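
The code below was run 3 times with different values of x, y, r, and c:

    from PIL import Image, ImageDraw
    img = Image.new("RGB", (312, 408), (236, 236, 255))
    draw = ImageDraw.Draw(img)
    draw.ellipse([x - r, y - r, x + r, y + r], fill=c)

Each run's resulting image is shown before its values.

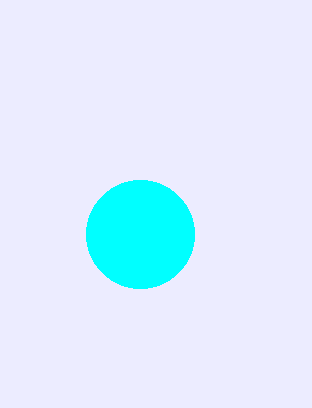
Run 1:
x = 140, y = 234, r = 54, c = 'cyan'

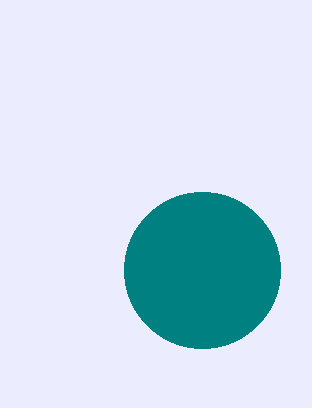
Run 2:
x = 202; y = 270; r = 78; c = 'teal'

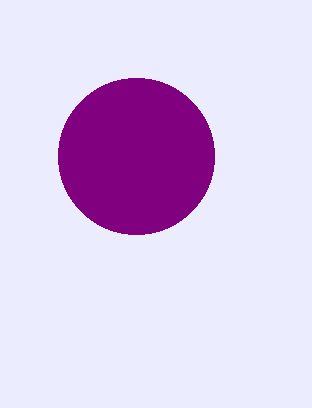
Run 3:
x = 136, y = 156, r = 78, c = 'purple'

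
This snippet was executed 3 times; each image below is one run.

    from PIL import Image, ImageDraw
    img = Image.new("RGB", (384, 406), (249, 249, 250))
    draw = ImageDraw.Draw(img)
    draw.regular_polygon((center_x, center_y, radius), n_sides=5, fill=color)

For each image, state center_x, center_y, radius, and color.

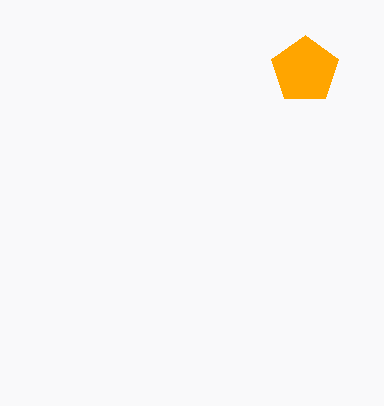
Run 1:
center_x = 305, center_y = 70, radius = 35, color = 'orange'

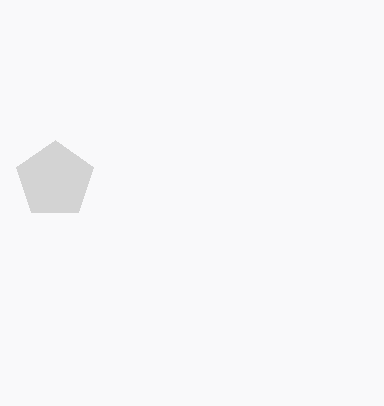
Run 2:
center_x = 55, center_y = 180, radius = 40, color = 'lightgray'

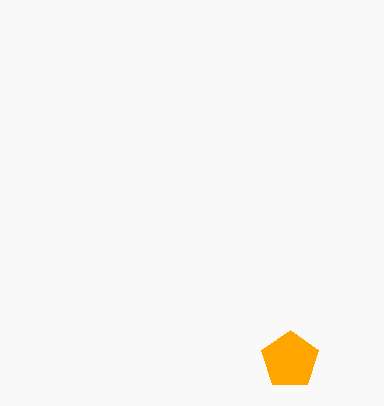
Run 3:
center_x = 290; center_y = 360; radius = 30; color = 'orange'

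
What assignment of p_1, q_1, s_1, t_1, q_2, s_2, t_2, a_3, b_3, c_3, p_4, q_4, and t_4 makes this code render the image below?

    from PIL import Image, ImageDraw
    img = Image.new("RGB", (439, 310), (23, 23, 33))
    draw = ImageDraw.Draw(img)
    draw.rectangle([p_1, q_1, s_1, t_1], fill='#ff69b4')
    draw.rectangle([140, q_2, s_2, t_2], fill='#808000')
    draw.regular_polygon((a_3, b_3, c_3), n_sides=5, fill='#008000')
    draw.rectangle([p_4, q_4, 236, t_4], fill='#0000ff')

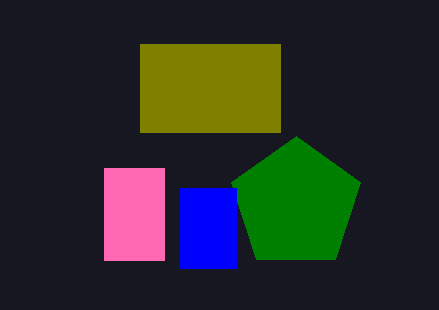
p_1 = 104
q_1 = 168
s_1 = 164
t_1 = 260
q_2 = 44
s_2 = 280
t_2 = 132
a_3 = 296
b_3 = 204
c_3 = 68
p_4 = 180
q_4 = 188
t_4 = 268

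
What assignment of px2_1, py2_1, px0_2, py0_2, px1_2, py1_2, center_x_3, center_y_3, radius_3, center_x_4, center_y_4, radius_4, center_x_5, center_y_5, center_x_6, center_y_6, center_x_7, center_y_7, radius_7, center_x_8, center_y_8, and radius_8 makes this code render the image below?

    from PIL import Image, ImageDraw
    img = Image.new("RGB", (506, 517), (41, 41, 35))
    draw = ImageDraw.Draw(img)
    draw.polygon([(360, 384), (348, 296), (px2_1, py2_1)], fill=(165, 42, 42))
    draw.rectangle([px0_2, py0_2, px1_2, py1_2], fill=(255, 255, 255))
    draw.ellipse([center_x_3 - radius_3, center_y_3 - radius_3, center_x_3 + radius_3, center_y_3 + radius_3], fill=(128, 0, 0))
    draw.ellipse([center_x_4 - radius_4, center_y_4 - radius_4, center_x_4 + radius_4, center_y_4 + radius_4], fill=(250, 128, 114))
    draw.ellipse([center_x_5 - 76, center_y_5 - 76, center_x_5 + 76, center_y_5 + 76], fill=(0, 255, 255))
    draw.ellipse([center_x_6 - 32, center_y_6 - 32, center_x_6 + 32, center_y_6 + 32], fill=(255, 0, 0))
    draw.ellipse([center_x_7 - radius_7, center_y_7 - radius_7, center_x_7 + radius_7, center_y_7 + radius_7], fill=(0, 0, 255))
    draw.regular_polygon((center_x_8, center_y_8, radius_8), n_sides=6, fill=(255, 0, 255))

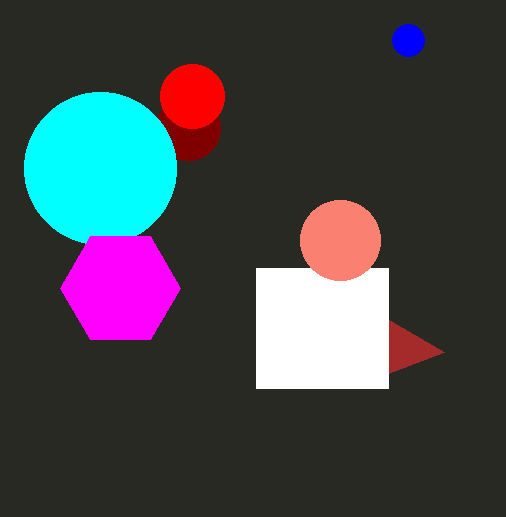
px2_1 = 444
py2_1 = 352
px0_2 = 256
py0_2 = 268
px1_2 = 388
py1_2 = 388
center_x_3 = 188
center_y_3 = 128
radius_3 = 32
center_x_4 = 340
center_y_4 = 240
radius_4 = 40
center_x_5 = 100
center_y_5 = 168
center_x_6 = 192
center_y_6 = 96
center_x_7 = 408
center_y_7 = 40
radius_7 = 16
center_x_8 = 120
center_y_8 = 288
radius_8 = 60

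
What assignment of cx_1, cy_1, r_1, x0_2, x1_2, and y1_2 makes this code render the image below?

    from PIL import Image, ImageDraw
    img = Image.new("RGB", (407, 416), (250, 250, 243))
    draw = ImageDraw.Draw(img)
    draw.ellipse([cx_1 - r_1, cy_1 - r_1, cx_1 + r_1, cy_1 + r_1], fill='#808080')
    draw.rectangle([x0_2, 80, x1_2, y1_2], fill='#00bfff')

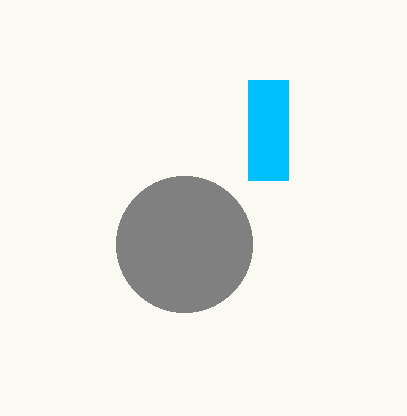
cx_1 = 184; cy_1 = 244; r_1 = 68; x0_2 = 248; x1_2 = 288; y1_2 = 180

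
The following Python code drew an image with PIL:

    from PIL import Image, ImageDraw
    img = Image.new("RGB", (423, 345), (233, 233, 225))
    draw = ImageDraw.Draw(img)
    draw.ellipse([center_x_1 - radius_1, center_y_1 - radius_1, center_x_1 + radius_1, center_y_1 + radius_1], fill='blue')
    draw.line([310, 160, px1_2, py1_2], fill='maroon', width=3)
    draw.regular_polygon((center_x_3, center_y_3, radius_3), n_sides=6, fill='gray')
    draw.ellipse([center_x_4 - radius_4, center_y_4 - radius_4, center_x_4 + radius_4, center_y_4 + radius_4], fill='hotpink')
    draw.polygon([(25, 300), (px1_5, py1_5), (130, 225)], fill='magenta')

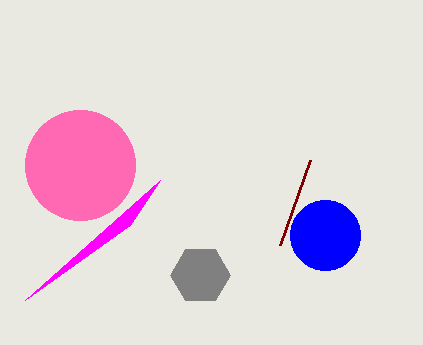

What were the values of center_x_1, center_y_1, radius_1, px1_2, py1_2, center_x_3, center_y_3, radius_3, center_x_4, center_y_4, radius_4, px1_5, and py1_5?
center_x_1 = 325; center_y_1 = 235; radius_1 = 35; px1_2 = 280; py1_2 = 245; center_x_3 = 200; center_y_3 = 275; radius_3 = 30; center_x_4 = 80; center_y_4 = 165; radius_4 = 55; px1_5 = 160; py1_5 = 180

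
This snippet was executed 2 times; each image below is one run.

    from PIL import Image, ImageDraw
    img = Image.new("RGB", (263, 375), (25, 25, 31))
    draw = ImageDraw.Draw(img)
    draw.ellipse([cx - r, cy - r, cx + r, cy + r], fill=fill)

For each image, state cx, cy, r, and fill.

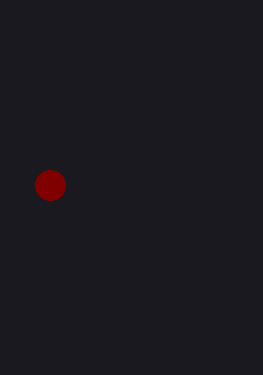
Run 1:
cx = 50, cy = 185, r = 15, fill = 'maroon'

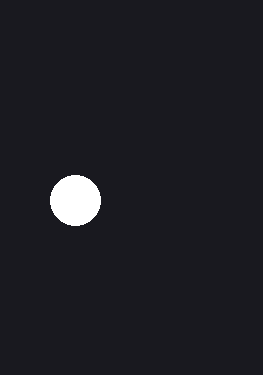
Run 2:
cx = 75; cy = 200; r = 25; fill = 'white'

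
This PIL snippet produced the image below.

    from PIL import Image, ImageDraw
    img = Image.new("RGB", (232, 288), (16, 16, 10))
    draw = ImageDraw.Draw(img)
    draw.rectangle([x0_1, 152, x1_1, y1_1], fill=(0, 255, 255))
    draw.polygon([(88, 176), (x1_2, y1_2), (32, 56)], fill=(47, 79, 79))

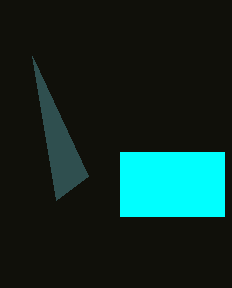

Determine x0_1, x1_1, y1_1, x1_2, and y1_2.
x0_1 = 120
x1_1 = 224
y1_1 = 216
x1_2 = 56
y1_2 = 200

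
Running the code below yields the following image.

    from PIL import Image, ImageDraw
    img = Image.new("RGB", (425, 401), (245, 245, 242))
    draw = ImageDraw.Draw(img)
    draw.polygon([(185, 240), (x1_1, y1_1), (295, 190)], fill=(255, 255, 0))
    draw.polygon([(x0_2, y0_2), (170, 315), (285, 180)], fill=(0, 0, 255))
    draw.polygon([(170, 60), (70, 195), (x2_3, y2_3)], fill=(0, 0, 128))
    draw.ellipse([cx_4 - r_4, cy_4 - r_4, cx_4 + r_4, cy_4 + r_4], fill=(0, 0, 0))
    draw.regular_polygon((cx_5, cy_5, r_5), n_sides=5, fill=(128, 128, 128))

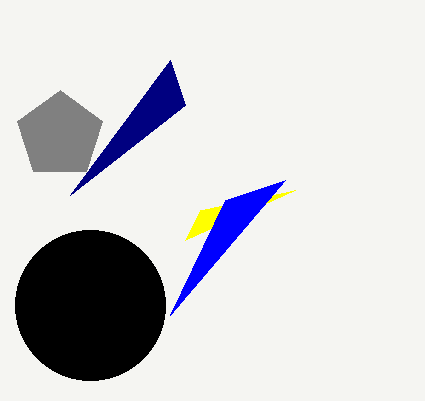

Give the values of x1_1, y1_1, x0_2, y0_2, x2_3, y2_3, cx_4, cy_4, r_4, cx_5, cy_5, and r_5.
x1_1 = 200; y1_1 = 210; x0_2 = 225; y0_2 = 200; x2_3 = 185; y2_3 = 105; cx_4 = 90; cy_4 = 305; r_4 = 75; cx_5 = 60; cy_5 = 135; r_5 = 45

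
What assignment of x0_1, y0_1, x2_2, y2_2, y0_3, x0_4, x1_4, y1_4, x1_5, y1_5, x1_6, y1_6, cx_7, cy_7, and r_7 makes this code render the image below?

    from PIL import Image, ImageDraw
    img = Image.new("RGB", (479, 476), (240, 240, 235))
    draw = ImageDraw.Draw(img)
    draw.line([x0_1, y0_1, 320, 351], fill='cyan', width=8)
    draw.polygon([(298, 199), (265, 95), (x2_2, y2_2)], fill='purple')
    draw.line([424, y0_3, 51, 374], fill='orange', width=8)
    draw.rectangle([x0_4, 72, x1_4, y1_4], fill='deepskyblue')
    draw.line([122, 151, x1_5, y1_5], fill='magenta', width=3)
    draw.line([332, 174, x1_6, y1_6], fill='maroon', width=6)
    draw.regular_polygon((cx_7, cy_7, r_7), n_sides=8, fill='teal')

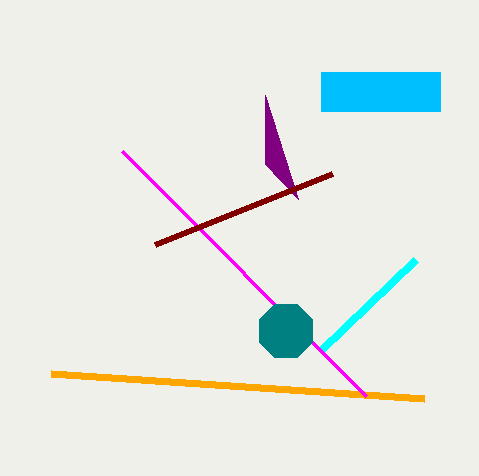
x0_1 = 415; y0_1 = 260; x2_2 = 265; y2_2 = 164; y0_3 = 399; x0_4 = 321; x1_4 = 440; y1_4 = 111; x1_5 = 366; y1_5 = 396; x1_6 = 155; y1_6 = 245; cx_7 = 286; cy_7 = 331; r_7 = 29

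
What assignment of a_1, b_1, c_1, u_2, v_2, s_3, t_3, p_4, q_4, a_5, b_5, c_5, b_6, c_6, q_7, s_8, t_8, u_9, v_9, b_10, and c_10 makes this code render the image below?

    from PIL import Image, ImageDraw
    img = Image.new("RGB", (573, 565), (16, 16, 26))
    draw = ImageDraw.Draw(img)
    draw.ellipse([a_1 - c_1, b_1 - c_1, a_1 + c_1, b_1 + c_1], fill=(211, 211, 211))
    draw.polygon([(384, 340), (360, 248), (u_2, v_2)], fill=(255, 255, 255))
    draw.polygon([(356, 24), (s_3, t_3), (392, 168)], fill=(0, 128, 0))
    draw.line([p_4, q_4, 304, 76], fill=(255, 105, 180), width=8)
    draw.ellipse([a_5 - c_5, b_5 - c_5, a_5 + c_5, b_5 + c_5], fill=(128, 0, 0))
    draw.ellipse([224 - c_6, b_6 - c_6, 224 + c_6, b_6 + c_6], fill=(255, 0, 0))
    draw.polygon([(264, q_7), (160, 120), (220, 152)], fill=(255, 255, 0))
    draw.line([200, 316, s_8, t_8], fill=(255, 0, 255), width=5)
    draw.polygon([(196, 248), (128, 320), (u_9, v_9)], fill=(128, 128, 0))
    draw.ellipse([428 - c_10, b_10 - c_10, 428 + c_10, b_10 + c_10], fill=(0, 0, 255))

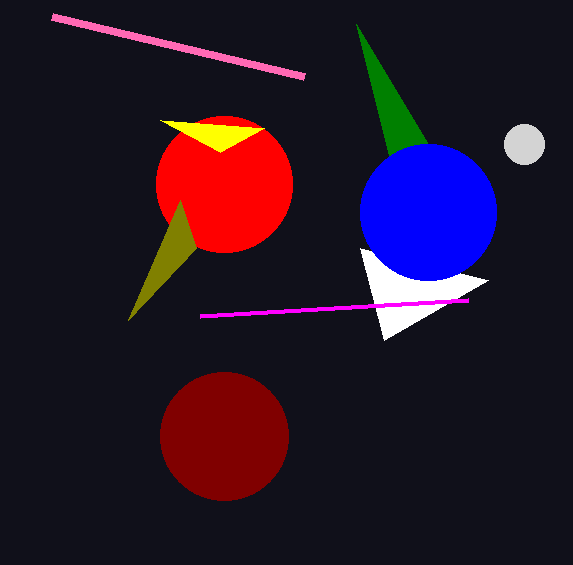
a_1 = 524, b_1 = 144, c_1 = 20, u_2 = 488, v_2 = 280, s_3 = 428, t_3 = 144, p_4 = 52, q_4 = 16, a_5 = 224, b_5 = 436, c_5 = 64, b_6 = 184, c_6 = 68, q_7 = 128, s_8 = 468, t_8 = 300, u_9 = 180, v_9 = 200, b_10 = 212, c_10 = 68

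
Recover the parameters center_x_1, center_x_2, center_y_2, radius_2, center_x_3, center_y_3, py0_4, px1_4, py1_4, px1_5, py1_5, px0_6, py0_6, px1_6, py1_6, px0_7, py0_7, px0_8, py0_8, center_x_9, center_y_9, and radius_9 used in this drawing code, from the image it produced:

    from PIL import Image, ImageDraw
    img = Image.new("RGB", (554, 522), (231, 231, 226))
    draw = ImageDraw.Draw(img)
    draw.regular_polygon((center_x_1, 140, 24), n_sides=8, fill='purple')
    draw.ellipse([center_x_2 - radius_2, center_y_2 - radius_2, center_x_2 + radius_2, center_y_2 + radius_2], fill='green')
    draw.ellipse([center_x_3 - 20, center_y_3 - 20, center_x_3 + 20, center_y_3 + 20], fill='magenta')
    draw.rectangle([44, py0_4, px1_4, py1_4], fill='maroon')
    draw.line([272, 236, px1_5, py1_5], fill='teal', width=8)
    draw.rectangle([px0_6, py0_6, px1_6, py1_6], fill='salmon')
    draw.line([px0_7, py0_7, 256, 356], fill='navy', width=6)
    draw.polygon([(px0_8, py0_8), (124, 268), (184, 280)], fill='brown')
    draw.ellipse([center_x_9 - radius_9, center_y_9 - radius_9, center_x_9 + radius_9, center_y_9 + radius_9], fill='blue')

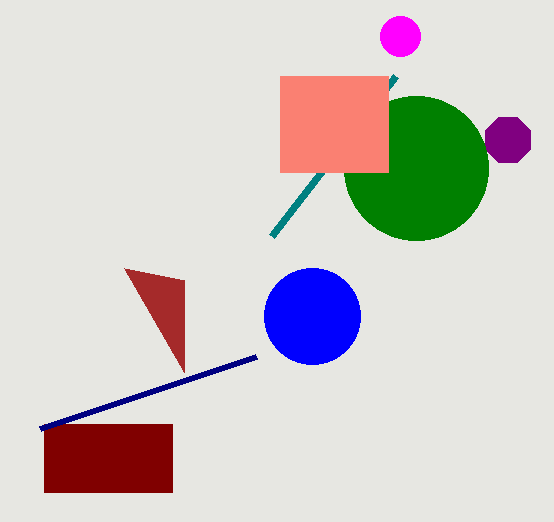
center_x_1 = 508
center_x_2 = 416
center_y_2 = 168
radius_2 = 72
center_x_3 = 400
center_y_3 = 36
py0_4 = 424
px1_4 = 172
py1_4 = 492
px1_5 = 396
py1_5 = 76
px0_6 = 280
py0_6 = 76
px1_6 = 388
py1_6 = 172
px0_7 = 40
py0_7 = 428
px0_8 = 184
py0_8 = 372
center_x_9 = 312
center_y_9 = 316
radius_9 = 48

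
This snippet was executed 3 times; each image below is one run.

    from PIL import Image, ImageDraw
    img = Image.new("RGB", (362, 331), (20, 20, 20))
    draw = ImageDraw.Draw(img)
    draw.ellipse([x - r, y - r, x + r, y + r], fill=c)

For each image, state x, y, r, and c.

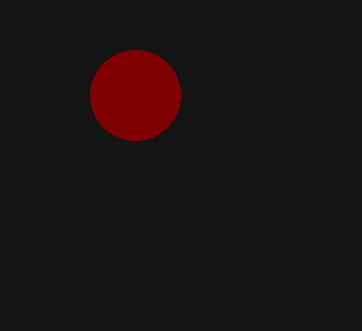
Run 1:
x = 135; y = 95; r = 45; c = 'maroon'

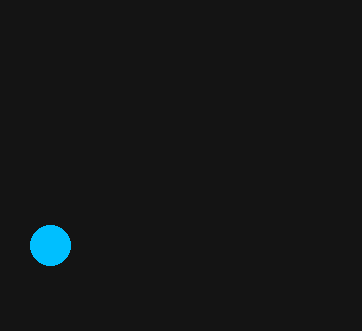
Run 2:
x = 50; y = 245; r = 20; c = 'deepskyblue'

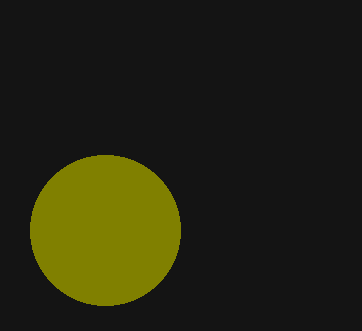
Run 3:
x = 105, y = 230, r = 75, c = 'olive'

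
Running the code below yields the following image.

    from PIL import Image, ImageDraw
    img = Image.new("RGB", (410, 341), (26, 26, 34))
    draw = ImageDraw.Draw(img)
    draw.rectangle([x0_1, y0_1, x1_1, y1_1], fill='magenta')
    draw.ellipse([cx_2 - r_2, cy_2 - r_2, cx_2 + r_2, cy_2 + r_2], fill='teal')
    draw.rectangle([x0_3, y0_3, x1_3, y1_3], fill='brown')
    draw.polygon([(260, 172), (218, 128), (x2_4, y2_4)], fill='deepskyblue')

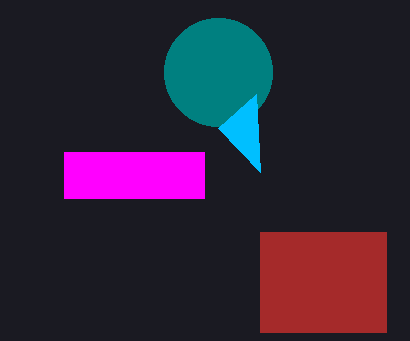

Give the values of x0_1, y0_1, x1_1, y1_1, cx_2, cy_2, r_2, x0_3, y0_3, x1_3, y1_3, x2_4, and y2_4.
x0_1 = 64
y0_1 = 152
x1_1 = 204
y1_1 = 198
cx_2 = 218
cy_2 = 72
r_2 = 54
x0_3 = 260
y0_3 = 232
x1_3 = 386
y1_3 = 332
x2_4 = 256
y2_4 = 94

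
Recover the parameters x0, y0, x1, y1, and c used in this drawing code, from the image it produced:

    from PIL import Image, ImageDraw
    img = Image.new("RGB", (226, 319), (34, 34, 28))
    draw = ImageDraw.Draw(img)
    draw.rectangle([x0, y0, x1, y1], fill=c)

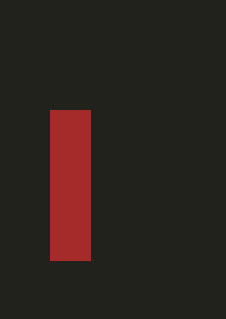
x0 = 50, y0 = 110, x1 = 90, y1 = 260, c = 'brown'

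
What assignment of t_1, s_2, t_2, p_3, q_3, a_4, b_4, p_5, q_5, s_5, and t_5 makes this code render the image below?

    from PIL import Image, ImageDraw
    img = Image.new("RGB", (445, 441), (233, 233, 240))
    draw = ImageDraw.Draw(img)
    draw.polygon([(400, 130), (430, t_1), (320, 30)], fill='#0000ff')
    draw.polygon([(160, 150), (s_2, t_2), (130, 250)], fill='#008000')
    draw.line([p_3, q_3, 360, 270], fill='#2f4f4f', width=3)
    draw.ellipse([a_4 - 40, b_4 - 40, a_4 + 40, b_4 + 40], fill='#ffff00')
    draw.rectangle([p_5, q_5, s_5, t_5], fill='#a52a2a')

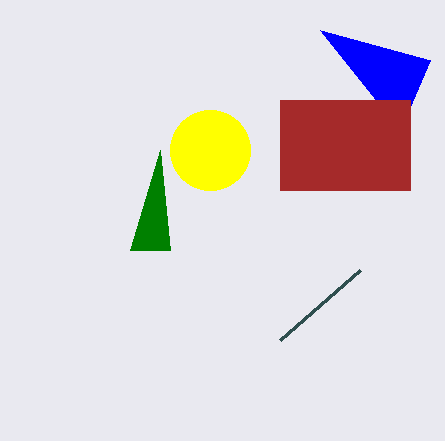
t_1 = 60, s_2 = 170, t_2 = 250, p_3 = 280, q_3 = 340, a_4 = 210, b_4 = 150, p_5 = 280, q_5 = 100, s_5 = 410, t_5 = 190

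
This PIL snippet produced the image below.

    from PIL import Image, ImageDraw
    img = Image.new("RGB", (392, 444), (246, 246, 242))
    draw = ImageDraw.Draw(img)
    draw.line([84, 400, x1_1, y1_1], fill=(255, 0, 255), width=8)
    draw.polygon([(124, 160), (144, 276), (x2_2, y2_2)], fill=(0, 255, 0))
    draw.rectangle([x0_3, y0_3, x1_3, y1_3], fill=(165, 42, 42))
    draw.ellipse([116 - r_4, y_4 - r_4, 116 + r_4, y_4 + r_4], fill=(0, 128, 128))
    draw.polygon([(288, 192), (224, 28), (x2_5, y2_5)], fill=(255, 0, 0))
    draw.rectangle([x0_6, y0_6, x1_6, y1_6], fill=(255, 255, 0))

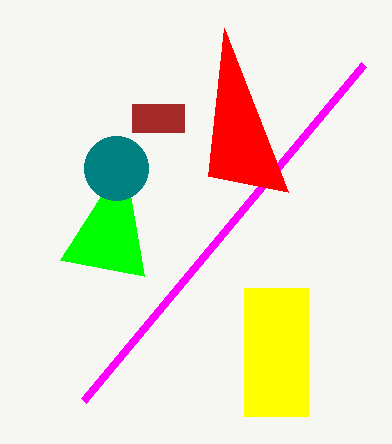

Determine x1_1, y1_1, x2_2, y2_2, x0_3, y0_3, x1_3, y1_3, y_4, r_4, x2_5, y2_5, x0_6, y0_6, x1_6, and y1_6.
x1_1 = 364
y1_1 = 64
x2_2 = 60
y2_2 = 260
x0_3 = 132
y0_3 = 104
x1_3 = 184
y1_3 = 132
y_4 = 168
r_4 = 32
x2_5 = 208
y2_5 = 176
x0_6 = 244
y0_6 = 288
x1_6 = 308
y1_6 = 416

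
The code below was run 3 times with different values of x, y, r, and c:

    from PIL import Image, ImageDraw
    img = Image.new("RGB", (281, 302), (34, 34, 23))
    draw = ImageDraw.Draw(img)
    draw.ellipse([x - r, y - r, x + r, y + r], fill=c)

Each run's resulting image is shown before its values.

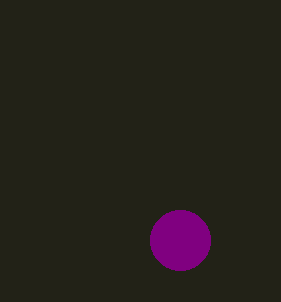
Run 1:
x = 180; y = 240; r = 30; c = 'purple'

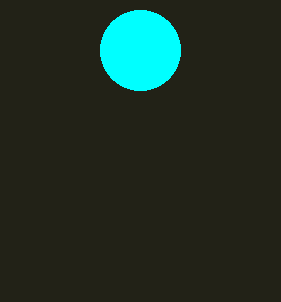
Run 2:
x = 140, y = 50, r = 40, c = 'cyan'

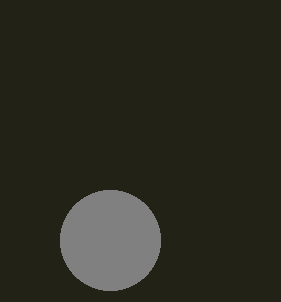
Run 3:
x = 110, y = 240, r = 50, c = 'gray'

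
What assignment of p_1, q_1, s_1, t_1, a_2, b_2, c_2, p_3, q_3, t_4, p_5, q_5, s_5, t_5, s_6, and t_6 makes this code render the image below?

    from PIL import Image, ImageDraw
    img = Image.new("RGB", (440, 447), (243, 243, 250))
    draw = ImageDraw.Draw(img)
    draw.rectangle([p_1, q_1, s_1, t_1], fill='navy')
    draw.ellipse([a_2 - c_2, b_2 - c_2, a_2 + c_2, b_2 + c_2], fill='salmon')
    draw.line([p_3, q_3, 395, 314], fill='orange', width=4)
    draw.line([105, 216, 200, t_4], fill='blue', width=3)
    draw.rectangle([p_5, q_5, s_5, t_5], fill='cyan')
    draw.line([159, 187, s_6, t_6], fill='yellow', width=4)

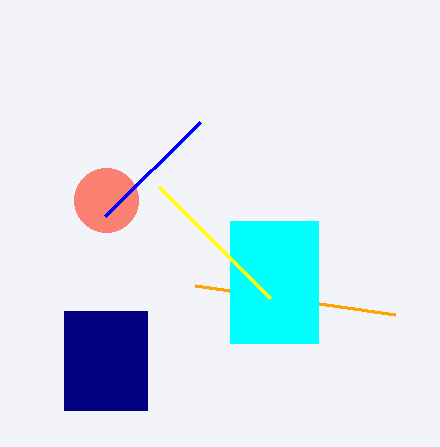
p_1 = 64; q_1 = 311; s_1 = 147; t_1 = 410; a_2 = 106; b_2 = 200; c_2 = 32; p_3 = 195; q_3 = 285; t_4 = 122; p_5 = 230; q_5 = 221; s_5 = 318; t_5 = 343; s_6 = 270; t_6 = 298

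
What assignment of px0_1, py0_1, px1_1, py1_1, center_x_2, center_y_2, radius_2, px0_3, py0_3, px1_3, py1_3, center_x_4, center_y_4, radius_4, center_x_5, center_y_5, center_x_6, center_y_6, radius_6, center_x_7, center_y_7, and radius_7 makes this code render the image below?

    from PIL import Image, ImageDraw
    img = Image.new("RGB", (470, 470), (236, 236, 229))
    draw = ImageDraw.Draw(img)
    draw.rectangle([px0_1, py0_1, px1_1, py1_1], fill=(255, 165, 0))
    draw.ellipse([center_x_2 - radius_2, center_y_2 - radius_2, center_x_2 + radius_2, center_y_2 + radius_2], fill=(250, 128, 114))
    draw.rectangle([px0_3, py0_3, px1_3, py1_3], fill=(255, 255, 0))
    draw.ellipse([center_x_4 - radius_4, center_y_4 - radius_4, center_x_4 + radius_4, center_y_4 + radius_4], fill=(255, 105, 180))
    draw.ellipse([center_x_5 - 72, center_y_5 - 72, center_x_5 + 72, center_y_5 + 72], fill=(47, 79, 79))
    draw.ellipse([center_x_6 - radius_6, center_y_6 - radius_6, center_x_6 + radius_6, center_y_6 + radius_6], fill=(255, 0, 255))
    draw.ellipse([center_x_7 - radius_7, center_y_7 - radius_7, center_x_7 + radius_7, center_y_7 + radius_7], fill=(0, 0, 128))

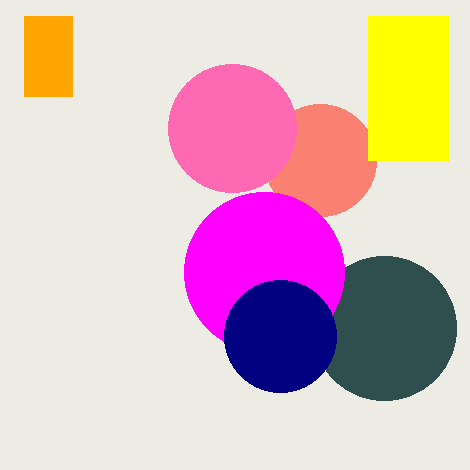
px0_1 = 24, py0_1 = 16, px1_1 = 72, py1_1 = 96, center_x_2 = 320, center_y_2 = 160, radius_2 = 56, px0_3 = 368, py0_3 = 16, px1_3 = 448, py1_3 = 160, center_x_4 = 232, center_y_4 = 128, radius_4 = 64, center_x_5 = 384, center_y_5 = 328, center_x_6 = 264, center_y_6 = 272, radius_6 = 80, center_x_7 = 280, center_y_7 = 336, radius_7 = 56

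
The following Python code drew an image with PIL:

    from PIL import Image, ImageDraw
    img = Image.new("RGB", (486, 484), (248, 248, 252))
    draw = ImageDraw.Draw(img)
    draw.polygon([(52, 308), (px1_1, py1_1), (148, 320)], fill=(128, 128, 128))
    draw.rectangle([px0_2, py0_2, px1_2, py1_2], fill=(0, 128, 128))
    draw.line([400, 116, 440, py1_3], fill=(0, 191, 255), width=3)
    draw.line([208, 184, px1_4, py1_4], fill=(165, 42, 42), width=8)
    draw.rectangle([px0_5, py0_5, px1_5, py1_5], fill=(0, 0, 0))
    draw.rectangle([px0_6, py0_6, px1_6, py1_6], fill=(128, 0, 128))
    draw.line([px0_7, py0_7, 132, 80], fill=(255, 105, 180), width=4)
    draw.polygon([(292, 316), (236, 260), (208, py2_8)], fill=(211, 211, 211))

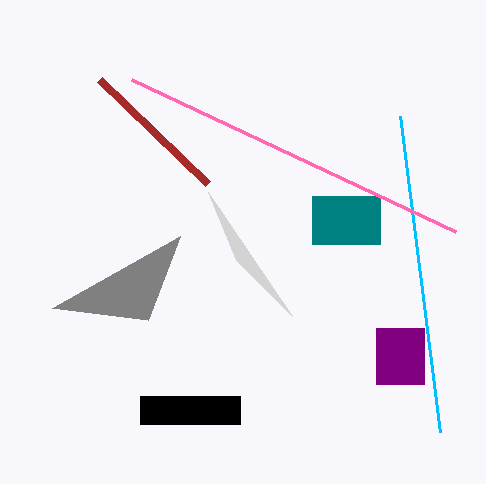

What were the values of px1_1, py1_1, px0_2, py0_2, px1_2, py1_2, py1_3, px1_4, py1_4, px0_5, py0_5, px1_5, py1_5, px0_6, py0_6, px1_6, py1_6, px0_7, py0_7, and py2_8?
px1_1 = 180, py1_1 = 236, px0_2 = 312, py0_2 = 196, px1_2 = 380, py1_2 = 244, py1_3 = 432, px1_4 = 100, py1_4 = 80, px0_5 = 140, py0_5 = 396, px1_5 = 240, py1_5 = 424, px0_6 = 376, py0_6 = 328, px1_6 = 424, py1_6 = 384, px0_7 = 456, py0_7 = 232, py2_8 = 192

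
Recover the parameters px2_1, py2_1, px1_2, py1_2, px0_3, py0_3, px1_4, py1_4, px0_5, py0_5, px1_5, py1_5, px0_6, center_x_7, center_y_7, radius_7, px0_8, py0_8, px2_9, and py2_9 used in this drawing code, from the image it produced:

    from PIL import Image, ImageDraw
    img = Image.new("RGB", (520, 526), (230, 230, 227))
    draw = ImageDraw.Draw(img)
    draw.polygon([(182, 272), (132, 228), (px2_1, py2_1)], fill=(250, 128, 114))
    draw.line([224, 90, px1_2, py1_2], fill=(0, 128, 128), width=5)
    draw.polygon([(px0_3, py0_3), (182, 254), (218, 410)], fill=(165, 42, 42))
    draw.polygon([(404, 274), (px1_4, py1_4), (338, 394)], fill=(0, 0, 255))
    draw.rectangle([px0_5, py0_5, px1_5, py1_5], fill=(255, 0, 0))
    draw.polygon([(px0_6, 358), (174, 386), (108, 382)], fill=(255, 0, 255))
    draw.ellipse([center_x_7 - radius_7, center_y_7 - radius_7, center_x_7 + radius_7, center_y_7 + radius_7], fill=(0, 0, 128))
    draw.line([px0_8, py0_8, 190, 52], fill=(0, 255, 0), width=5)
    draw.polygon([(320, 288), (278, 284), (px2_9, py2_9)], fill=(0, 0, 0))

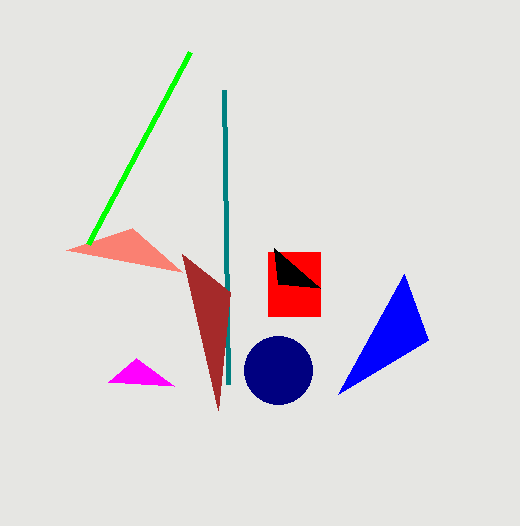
px2_1 = 66
py2_1 = 250
px1_2 = 228
py1_2 = 384
px0_3 = 230
py0_3 = 292
px1_4 = 428
py1_4 = 340
px0_5 = 268
py0_5 = 252
px1_5 = 320
py1_5 = 316
px0_6 = 136
center_x_7 = 278
center_y_7 = 370
radius_7 = 34
px0_8 = 88
py0_8 = 244
px2_9 = 274
py2_9 = 248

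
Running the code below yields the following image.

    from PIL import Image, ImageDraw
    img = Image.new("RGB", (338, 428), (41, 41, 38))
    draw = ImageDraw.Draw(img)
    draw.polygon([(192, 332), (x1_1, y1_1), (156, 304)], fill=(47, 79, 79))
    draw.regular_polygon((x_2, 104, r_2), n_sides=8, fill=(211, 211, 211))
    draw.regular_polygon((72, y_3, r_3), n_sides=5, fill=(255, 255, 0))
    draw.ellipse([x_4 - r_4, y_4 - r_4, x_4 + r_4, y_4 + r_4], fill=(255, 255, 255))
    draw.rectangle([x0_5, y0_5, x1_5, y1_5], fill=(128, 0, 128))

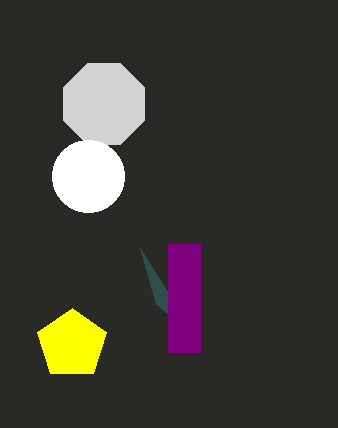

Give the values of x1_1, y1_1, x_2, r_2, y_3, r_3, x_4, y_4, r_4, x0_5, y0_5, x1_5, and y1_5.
x1_1 = 140
y1_1 = 248
x_2 = 104
r_2 = 44
y_3 = 344
r_3 = 36
x_4 = 88
y_4 = 176
r_4 = 36
x0_5 = 168
y0_5 = 244
x1_5 = 200
y1_5 = 352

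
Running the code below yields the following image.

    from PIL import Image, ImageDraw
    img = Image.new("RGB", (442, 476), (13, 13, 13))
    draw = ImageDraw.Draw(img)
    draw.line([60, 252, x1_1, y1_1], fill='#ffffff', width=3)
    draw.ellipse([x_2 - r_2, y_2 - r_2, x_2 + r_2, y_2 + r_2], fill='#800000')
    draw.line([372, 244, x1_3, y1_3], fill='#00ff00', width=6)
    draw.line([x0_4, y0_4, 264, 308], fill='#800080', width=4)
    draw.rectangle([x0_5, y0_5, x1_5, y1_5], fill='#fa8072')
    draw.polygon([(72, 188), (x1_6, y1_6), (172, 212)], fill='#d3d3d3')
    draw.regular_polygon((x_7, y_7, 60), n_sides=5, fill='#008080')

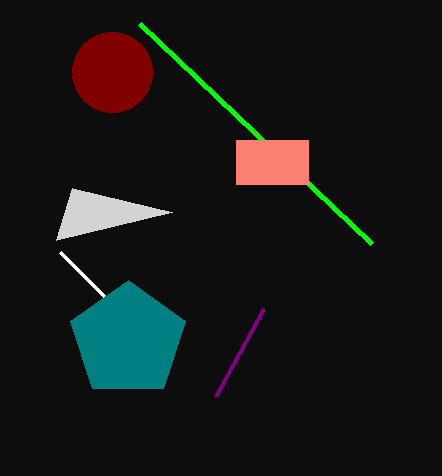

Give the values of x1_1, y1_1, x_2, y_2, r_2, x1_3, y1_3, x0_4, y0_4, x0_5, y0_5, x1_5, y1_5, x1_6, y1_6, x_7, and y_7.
x1_1 = 104, y1_1 = 296, x_2 = 112, y_2 = 72, r_2 = 40, x1_3 = 140, y1_3 = 24, x0_4 = 216, y0_4 = 396, x0_5 = 236, y0_5 = 140, x1_5 = 308, y1_5 = 184, x1_6 = 56, y1_6 = 240, x_7 = 128, y_7 = 340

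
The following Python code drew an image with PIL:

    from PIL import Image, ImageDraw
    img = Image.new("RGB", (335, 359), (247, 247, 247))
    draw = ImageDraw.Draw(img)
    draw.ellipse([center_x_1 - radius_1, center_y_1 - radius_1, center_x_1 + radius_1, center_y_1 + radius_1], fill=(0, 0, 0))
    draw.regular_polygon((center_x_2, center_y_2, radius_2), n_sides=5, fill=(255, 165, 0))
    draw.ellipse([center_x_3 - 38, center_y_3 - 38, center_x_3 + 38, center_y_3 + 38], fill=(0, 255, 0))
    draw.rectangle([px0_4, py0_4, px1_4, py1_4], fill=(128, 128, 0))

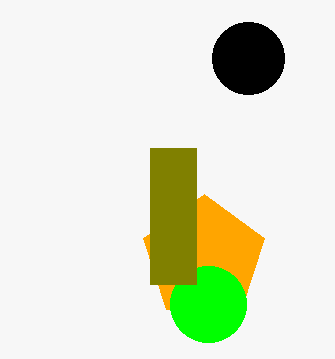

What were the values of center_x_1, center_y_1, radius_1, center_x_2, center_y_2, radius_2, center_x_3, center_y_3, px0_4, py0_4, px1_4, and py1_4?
center_x_1 = 248
center_y_1 = 58
radius_1 = 36
center_x_2 = 204
center_y_2 = 258
radius_2 = 64
center_x_3 = 208
center_y_3 = 304
px0_4 = 150
py0_4 = 148
px1_4 = 196
py1_4 = 284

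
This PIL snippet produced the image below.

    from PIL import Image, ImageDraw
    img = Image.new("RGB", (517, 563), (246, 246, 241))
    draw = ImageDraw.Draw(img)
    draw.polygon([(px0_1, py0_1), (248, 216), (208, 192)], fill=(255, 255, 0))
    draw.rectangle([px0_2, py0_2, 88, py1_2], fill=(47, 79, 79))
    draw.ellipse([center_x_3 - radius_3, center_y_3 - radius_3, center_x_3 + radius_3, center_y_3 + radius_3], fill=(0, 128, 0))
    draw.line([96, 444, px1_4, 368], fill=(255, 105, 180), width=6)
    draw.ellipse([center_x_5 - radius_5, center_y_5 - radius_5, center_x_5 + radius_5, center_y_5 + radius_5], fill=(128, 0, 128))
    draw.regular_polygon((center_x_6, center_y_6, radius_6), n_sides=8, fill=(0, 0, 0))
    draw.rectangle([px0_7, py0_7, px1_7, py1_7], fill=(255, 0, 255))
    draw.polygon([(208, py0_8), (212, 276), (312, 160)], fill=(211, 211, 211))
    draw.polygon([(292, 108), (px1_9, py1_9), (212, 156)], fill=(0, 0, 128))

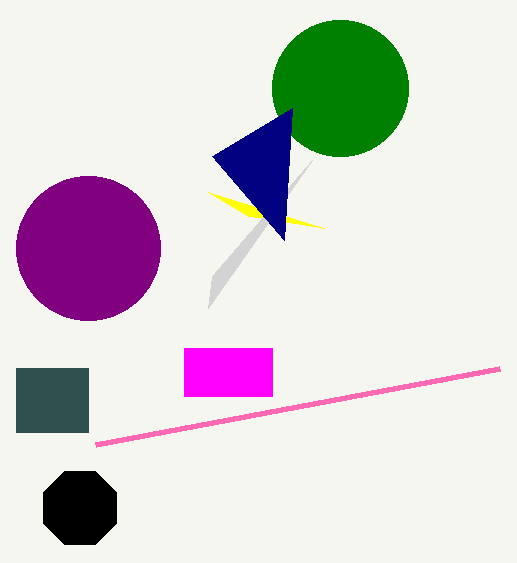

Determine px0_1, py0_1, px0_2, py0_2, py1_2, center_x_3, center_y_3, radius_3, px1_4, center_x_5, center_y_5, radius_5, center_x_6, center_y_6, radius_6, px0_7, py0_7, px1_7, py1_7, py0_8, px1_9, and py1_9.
px0_1 = 324
py0_1 = 228
px0_2 = 16
py0_2 = 368
py1_2 = 432
center_x_3 = 340
center_y_3 = 88
radius_3 = 68
px1_4 = 500
center_x_5 = 88
center_y_5 = 248
radius_5 = 72
center_x_6 = 80
center_y_6 = 508
radius_6 = 40
px0_7 = 184
py0_7 = 348
px1_7 = 272
py1_7 = 396
py0_8 = 308
px1_9 = 284
py1_9 = 240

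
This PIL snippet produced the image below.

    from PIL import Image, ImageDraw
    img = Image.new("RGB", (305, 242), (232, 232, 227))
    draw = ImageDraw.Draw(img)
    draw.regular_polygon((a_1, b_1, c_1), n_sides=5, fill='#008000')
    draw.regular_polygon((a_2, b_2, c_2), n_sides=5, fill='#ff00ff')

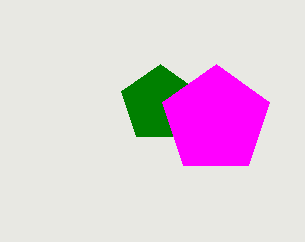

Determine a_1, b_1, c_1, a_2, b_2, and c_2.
a_1 = 160, b_1 = 104, c_1 = 40, a_2 = 216, b_2 = 120, c_2 = 56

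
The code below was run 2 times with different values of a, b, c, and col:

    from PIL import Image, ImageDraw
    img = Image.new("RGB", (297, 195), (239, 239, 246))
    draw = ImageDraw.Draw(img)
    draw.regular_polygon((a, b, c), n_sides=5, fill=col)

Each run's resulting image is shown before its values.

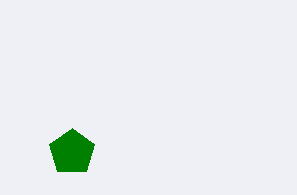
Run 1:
a = 72
b = 152
c = 24
col = 'green'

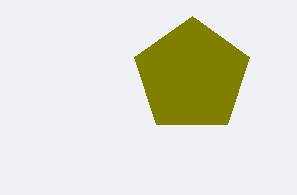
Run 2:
a = 192
b = 76
c = 60
col = 'olive'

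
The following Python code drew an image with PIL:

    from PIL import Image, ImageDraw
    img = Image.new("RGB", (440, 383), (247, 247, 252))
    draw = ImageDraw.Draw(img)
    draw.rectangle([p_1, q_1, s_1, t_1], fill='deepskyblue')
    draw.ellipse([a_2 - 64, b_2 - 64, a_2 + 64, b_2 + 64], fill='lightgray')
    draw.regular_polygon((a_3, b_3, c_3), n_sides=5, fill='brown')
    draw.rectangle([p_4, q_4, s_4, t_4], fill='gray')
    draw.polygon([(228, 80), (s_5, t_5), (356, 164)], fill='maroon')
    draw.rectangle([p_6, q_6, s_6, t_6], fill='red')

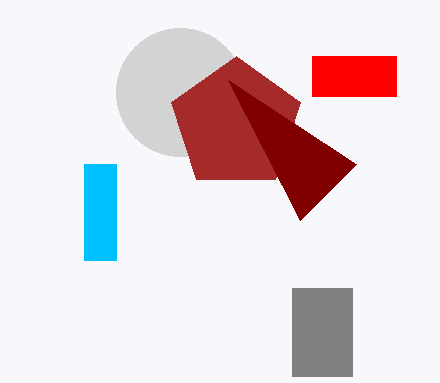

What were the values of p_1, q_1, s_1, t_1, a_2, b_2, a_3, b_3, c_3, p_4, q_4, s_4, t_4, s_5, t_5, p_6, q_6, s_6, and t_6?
p_1 = 84
q_1 = 164
s_1 = 116
t_1 = 260
a_2 = 180
b_2 = 92
a_3 = 236
b_3 = 124
c_3 = 68
p_4 = 292
q_4 = 288
s_4 = 352
t_4 = 376
s_5 = 300
t_5 = 220
p_6 = 312
q_6 = 56
s_6 = 396
t_6 = 96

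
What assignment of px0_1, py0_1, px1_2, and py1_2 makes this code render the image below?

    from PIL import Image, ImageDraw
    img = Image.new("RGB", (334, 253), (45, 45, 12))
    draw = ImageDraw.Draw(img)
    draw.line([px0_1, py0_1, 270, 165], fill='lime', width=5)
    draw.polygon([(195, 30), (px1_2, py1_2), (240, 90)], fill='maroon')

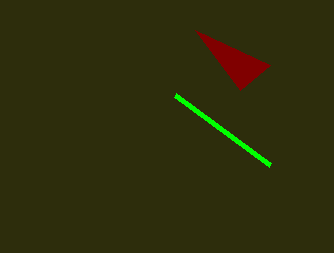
px0_1 = 175; py0_1 = 95; px1_2 = 270; py1_2 = 65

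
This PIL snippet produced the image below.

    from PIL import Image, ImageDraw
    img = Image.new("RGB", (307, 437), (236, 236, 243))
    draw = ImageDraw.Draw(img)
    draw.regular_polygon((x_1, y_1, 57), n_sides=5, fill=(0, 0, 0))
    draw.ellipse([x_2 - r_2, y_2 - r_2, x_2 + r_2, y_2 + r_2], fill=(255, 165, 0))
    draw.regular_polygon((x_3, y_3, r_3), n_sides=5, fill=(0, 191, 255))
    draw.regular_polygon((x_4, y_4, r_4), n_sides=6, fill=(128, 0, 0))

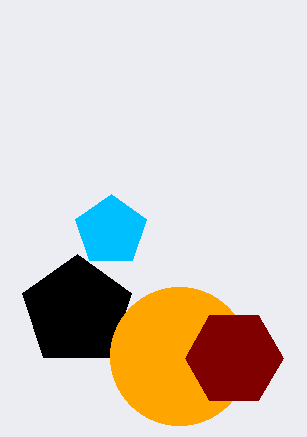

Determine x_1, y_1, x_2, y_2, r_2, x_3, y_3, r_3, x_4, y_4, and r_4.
x_1 = 77; y_1 = 311; x_2 = 179; y_2 = 356; r_2 = 69; x_3 = 111; y_3 = 231; r_3 = 37; x_4 = 234; y_4 = 358; r_4 = 49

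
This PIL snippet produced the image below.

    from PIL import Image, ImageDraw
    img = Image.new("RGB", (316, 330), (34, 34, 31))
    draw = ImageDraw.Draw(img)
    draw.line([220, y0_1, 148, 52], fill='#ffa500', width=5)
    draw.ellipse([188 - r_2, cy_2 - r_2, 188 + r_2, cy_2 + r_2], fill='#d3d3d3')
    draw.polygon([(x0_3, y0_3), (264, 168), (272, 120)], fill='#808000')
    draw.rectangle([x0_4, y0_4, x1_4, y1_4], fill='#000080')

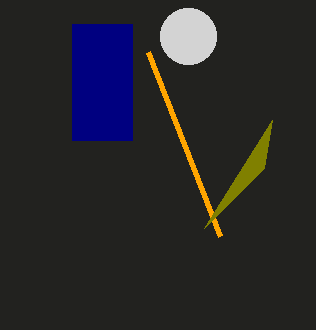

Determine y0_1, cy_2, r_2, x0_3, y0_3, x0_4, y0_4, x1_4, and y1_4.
y0_1 = 236; cy_2 = 36; r_2 = 28; x0_3 = 204; y0_3 = 228; x0_4 = 72; y0_4 = 24; x1_4 = 132; y1_4 = 140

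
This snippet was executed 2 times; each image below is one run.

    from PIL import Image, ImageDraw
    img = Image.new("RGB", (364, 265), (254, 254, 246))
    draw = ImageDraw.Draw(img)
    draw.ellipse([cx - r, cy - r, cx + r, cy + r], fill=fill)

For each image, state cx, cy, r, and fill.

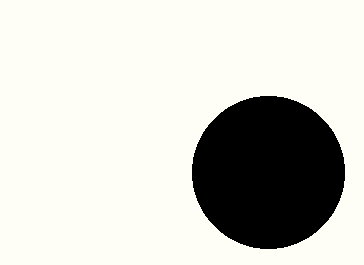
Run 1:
cx = 268; cy = 172; r = 76; fill = 'black'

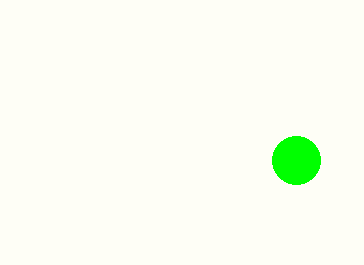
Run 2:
cx = 296; cy = 160; r = 24; fill = 'lime'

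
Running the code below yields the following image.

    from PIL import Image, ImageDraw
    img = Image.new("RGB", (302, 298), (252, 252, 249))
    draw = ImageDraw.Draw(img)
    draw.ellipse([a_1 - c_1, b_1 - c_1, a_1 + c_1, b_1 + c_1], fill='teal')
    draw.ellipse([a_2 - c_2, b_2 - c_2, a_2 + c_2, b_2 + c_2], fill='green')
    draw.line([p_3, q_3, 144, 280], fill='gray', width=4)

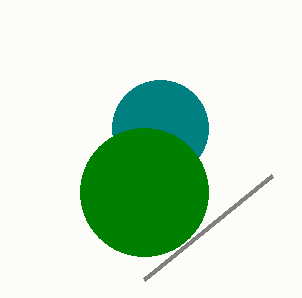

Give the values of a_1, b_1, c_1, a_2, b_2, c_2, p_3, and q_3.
a_1 = 160, b_1 = 128, c_1 = 48, a_2 = 144, b_2 = 192, c_2 = 64, p_3 = 272, q_3 = 176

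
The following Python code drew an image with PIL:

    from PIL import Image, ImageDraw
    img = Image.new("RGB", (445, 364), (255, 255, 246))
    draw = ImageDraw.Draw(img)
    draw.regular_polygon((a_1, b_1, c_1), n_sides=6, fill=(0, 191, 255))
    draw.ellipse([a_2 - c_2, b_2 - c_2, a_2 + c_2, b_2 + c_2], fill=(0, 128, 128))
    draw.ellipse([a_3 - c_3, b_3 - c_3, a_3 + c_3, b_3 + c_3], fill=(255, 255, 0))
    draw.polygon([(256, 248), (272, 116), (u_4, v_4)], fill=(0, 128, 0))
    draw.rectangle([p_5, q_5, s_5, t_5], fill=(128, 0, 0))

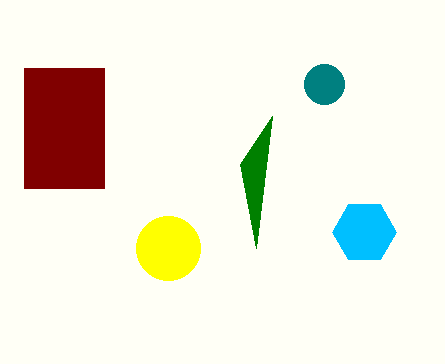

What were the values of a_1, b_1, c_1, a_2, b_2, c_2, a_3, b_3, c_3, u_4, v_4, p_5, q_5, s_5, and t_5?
a_1 = 364; b_1 = 232; c_1 = 32; a_2 = 324; b_2 = 84; c_2 = 20; a_3 = 168; b_3 = 248; c_3 = 32; u_4 = 240; v_4 = 164; p_5 = 24; q_5 = 68; s_5 = 104; t_5 = 188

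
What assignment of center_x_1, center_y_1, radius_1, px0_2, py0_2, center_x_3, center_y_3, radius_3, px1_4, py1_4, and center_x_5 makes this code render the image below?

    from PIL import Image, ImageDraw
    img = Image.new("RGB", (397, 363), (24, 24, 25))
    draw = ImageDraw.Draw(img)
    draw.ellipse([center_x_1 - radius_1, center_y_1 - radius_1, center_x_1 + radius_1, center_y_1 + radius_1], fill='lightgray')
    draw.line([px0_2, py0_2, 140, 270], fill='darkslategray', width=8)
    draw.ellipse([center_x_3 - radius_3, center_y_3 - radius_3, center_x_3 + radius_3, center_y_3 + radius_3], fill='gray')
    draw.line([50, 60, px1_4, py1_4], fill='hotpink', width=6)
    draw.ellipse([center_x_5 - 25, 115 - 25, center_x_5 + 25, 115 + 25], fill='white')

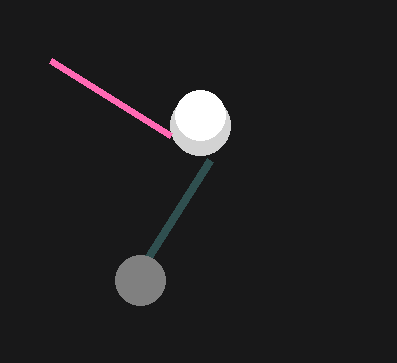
center_x_1 = 200; center_y_1 = 125; radius_1 = 30; px0_2 = 210; py0_2 = 160; center_x_3 = 140; center_y_3 = 280; radius_3 = 25; px1_4 = 170; py1_4 = 135; center_x_5 = 200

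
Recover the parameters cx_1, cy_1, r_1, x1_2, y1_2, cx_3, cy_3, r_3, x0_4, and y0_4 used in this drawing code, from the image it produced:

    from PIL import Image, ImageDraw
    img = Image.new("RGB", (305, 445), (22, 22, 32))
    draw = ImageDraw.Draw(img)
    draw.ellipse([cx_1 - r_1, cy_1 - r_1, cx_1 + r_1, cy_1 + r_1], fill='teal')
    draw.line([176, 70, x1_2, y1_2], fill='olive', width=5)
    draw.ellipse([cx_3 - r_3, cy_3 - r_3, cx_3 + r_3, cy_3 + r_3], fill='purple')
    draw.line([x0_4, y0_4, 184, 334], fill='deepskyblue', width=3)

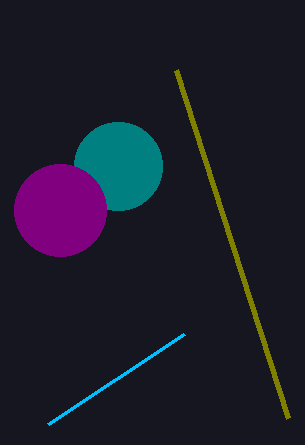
cx_1 = 118, cy_1 = 166, r_1 = 44, x1_2 = 288, y1_2 = 418, cx_3 = 60, cy_3 = 210, r_3 = 46, x0_4 = 48, y0_4 = 424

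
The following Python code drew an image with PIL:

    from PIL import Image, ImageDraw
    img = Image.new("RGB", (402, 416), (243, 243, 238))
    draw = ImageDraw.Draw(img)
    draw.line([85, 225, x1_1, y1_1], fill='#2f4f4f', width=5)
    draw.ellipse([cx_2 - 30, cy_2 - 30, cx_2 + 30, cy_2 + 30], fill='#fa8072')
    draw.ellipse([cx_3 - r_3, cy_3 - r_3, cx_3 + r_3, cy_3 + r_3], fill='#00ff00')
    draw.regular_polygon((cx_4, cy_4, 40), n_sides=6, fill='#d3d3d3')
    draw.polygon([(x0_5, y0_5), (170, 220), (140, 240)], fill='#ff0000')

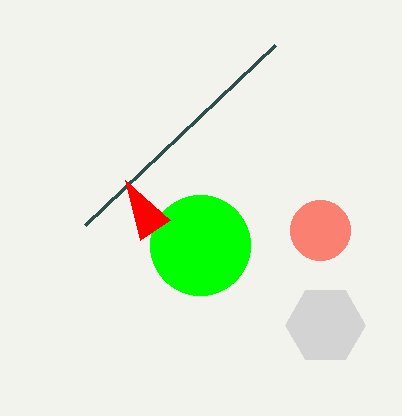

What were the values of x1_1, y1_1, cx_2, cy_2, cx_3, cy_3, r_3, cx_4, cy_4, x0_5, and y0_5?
x1_1 = 275, y1_1 = 45, cx_2 = 320, cy_2 = 230, cx_3 = 200, cy_3 = 245, r_3 = 50, cx_4 = 325, cy_4 = 325, x0_5 = 125, y0_5 = 180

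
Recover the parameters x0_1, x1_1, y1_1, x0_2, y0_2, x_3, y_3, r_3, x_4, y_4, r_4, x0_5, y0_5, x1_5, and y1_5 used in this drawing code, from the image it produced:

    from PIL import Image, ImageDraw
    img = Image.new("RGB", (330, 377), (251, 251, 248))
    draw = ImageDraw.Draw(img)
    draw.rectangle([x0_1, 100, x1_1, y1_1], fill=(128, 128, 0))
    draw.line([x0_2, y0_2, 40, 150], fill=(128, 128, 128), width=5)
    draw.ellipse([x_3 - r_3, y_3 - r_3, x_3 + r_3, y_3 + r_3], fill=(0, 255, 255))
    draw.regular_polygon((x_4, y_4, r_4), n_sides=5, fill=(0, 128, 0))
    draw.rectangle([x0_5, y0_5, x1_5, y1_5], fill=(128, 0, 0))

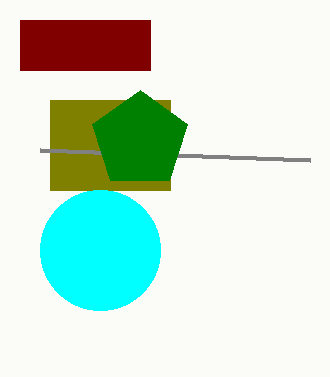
x0_1 = 50; x1_1 = 170; y1_1 = 190; x0_2 = 310; y0_2 = 160; x_3 = 100; y_3 = 250; r_3 = 60; x_4 = 140; y_4 = 140; r_4 = 50; x0_5 = 20; y0_5 = 20; x1_5 = 150; y1_5 = 70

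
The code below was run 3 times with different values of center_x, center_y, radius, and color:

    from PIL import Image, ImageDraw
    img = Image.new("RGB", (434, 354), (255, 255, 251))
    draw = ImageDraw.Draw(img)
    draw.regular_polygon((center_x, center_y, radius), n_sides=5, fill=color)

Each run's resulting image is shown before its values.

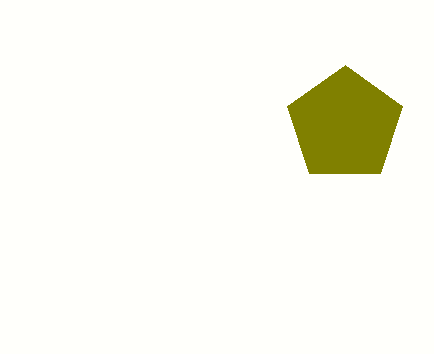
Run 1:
center_x = 345, center_y = 125, radius = 60, color = 'olive'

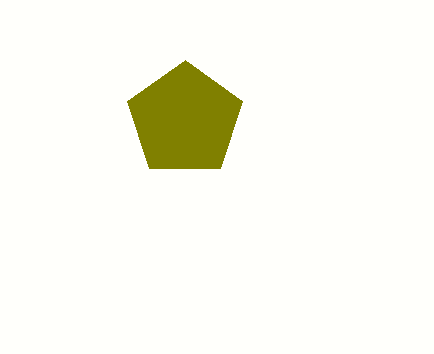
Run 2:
center_x = 185
center_y = 120
radius = 60
color = 'olive'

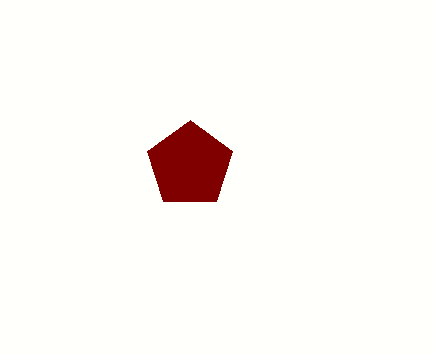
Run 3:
center_x = 190; center_y = 165; radius = 45; color = 'maroon'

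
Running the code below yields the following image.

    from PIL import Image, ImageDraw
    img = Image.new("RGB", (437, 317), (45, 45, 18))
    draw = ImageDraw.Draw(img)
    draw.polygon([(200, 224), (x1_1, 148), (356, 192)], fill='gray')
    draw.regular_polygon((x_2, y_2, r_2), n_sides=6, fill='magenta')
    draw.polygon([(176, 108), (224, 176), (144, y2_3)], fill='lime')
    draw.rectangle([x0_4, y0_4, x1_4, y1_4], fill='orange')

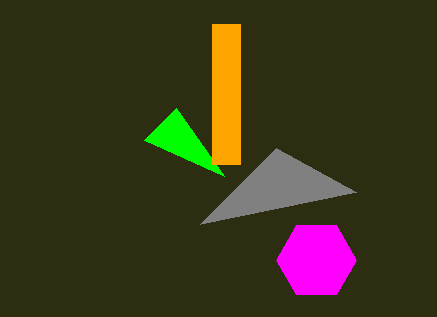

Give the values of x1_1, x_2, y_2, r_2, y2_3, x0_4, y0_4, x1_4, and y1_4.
x1_1 = 276
x_2 = 316
y_2 = 260
r_2 = 40
y2_3 = 140
x0_4 = 212
y0_4 = 24
x1_4 = 240
y1_4 = 164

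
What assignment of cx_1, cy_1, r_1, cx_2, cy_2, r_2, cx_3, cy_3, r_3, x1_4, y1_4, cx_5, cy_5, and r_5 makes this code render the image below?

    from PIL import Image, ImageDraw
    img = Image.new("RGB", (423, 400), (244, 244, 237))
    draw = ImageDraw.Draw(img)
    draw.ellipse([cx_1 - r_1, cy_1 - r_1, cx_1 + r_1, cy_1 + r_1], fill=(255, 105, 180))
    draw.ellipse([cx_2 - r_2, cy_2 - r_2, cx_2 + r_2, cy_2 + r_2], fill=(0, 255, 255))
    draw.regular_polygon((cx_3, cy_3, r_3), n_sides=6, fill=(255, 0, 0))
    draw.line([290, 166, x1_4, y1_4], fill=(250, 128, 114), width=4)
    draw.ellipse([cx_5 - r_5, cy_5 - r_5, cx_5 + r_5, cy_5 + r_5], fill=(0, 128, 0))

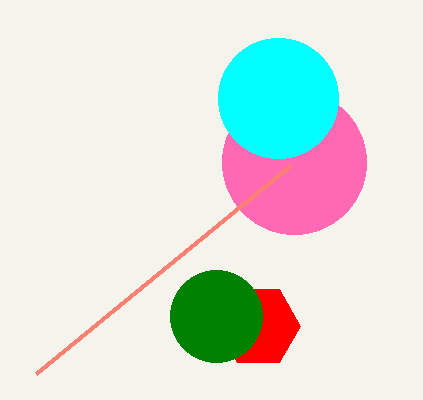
cx_1 = 294, cy_1 = 162, r_1 = 72, cx_2 = 278, cy_2 = 98, r_2 = 60, cx_3 = 258, cy_3 = 326, r_3 = 42, x1_4 = 36, y1_4 = 374, cx_5 = 216, cy_5 = 316, r_5 = 46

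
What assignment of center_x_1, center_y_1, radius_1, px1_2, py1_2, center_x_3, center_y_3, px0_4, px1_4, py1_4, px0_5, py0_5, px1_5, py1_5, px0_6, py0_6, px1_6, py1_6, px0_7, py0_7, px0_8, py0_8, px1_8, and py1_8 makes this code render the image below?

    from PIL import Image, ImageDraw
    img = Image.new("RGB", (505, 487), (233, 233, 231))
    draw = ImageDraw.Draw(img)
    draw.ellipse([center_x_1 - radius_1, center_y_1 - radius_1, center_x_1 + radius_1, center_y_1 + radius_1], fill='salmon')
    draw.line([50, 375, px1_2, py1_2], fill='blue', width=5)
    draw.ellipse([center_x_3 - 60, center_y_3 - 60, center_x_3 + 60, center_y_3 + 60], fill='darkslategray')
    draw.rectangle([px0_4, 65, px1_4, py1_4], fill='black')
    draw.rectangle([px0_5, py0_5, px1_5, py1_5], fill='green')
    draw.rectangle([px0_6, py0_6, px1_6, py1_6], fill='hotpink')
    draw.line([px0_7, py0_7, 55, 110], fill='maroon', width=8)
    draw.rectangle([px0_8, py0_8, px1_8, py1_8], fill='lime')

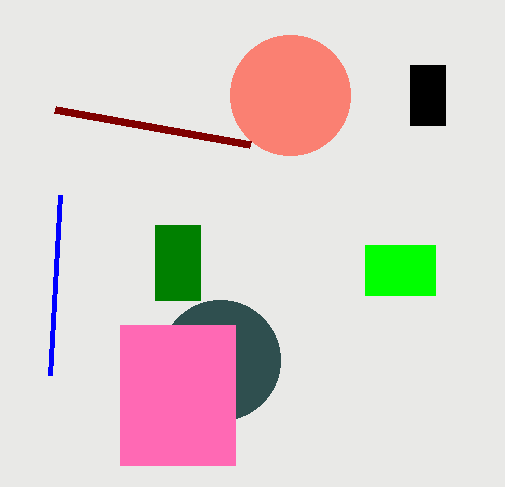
center_x_1 = 290; center_y_1 = 95; radius_1 = 60; px1_2 = 60; py1_2 = 195; center_x_3 = 220; center_y_3 = 360; px0_4 = 410; px1_4 = 445; py1_4 = 125; px0_5 = 155; py0_5 = 225; px1_5 = 200; py1_5 = 300; px0_6 = 120; py0_6 = 325; px1_6 = 235; py1_6 = 465; px0_7 = 250; py0_7 = 145; px0_8 = 365; py0_8 = 245; px1_8 = 435; py1_8 = 295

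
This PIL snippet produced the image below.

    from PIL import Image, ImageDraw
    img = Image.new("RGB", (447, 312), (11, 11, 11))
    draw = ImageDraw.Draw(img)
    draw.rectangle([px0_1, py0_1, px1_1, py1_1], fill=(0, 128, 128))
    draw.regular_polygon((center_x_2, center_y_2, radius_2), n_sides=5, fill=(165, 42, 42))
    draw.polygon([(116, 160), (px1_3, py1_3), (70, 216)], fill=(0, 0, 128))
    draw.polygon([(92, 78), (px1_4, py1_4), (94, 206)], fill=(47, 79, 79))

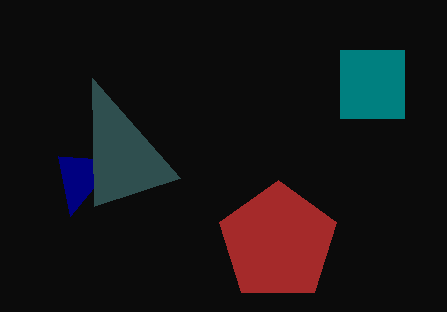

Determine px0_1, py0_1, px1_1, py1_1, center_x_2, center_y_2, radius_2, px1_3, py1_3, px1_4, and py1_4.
px0_1 = 340
py0_1 = 50
px1_1 = 404
py1_1 = 118
center_x_2 = 278
center_y_2 = 242
radius_2 = 62
px1_3 = 58
py1_3 = 156
px1_4 = 180
py1_4 = 178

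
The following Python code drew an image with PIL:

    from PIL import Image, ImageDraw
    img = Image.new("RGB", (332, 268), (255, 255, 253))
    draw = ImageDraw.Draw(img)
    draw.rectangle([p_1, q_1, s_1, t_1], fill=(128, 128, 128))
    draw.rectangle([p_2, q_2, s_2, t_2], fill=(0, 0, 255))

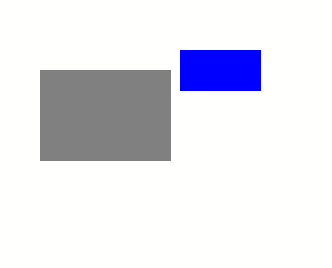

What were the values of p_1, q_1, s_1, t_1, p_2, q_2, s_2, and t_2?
p_1 = 40
q_1 = 70
s_1 = 170
t_1 = 160
p_2 = 180
q_2 = 50
s_2 = 260
t_2 = 90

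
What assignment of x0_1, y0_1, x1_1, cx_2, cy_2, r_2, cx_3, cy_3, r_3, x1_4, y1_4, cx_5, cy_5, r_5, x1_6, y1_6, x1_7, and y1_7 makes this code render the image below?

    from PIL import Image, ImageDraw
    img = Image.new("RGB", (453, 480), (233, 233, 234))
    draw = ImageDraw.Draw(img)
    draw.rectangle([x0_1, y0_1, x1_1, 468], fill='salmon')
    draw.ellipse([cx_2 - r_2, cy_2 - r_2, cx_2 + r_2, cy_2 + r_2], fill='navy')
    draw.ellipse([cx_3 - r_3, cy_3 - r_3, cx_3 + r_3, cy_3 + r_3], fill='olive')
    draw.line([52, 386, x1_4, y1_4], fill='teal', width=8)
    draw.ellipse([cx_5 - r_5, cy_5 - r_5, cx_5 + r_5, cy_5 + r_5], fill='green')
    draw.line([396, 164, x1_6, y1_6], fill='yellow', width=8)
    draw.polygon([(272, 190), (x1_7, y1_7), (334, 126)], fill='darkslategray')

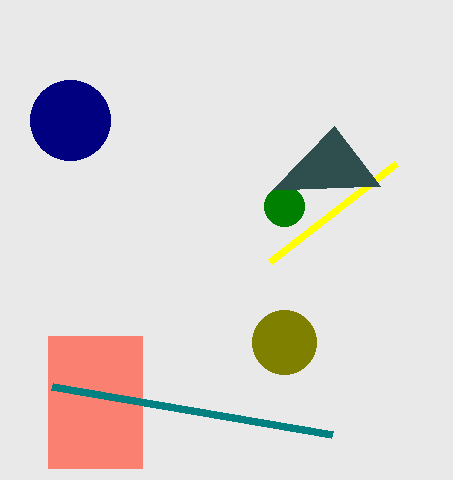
x0_1 = 48, y0_1 = 336, x1_1 = 142, cx_2 = 70, cy_2 = 120, r_2 = 40, cx_3 = 284, cy_3 = 342, r_3 = 32, x1_4 = 332, y1_4 = 434, cx_5 = 284, cy_5 = 206, r_5 = 20, x1_6 = 270, y1_6 = 262, x1_7 = 380, y1_7 = 186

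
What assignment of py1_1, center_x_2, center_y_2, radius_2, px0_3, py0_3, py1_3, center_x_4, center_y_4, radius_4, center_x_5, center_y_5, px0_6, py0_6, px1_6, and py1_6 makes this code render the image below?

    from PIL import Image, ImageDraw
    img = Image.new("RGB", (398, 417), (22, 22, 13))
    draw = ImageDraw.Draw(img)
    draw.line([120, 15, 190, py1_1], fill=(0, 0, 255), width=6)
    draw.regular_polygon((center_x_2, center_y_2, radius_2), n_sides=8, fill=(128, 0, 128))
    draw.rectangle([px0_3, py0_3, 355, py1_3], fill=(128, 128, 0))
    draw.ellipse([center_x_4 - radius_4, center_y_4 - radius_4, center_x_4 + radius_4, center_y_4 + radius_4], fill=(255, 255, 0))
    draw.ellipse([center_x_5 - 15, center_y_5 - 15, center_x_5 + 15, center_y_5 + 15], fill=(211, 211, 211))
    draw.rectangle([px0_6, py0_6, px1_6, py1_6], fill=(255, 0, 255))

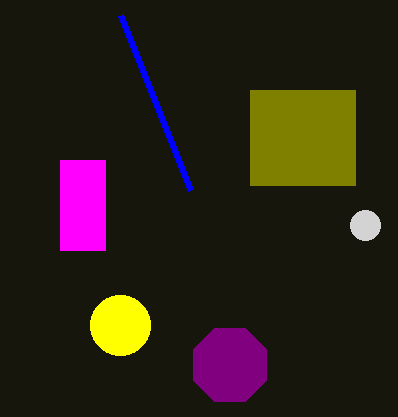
py1_1 = 190, center_x_2 = 230, center_y_2 = 365, radius_2 = 40, px0_3 = 250, py0_3 = 90, py1_3 = 185, center_x_4 = 120, center_y_4 = 325, radius_4 = 30, center_x_5 = 365, center_y_5 = 225, px0_6 = 60, py0_6 = 160, px1_6 = 105, py1_6 = 250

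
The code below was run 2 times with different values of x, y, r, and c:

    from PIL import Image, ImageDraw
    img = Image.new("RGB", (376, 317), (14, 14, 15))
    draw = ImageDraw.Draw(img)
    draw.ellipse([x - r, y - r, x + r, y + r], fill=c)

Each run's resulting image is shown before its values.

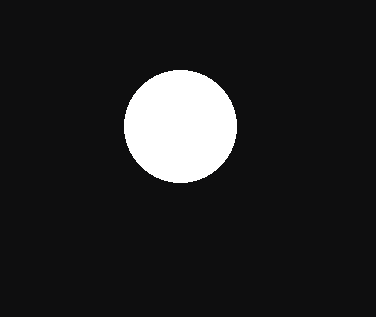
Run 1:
x = 180
y = 126
r = 56
c = 'white'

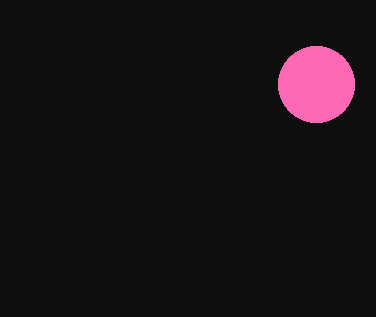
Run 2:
x = 316; y = 84; r = 38; c = 'hotpink'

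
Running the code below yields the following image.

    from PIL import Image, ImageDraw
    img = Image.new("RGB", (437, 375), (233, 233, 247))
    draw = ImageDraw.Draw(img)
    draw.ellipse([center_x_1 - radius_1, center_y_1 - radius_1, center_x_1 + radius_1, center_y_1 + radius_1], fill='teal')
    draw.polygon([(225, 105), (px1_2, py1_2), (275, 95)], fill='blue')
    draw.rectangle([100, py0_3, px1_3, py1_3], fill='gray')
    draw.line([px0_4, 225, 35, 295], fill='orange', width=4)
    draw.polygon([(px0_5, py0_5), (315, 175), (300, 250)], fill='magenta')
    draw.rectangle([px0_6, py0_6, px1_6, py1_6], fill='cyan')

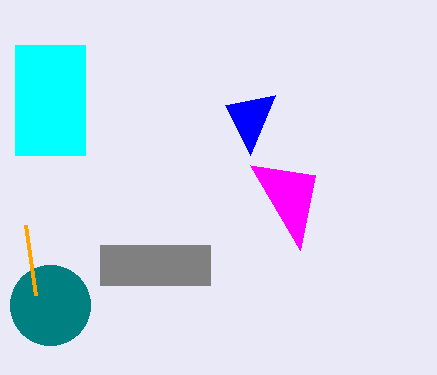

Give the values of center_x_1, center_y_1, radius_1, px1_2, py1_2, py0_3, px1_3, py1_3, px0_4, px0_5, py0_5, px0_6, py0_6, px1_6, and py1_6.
center_x_1 = 50
center_y_1 = 305
radius_1 = 40
px1_2 = 250
py1_2 = 155
py0_3 = 245
px1_3 = 210
py1_3 = 285
px0_4 = 25
px0_5 = 250
py0_5 = 165
px0_6 = 15
py0_6 = 45
px1_6 = 85
py1_6 = 155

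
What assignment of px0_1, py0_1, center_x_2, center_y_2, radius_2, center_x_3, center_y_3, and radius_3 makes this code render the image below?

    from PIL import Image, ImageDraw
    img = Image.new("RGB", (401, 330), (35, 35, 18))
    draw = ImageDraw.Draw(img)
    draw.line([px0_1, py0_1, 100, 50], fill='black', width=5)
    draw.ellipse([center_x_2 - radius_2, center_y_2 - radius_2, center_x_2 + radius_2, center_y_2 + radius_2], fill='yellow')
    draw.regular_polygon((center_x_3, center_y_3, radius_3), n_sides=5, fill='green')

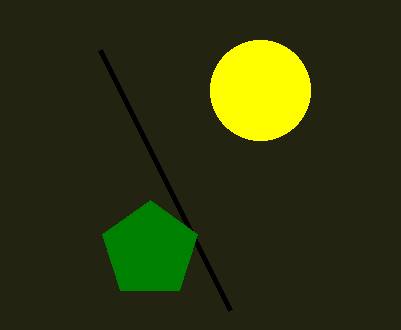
px0_1 = 230; py0_1 = 310; center_x_2 = 260; center_y_2 = 90; radius_2 = 50; center_x_3 = 150; center_y_3 = 250; radius_3 = 50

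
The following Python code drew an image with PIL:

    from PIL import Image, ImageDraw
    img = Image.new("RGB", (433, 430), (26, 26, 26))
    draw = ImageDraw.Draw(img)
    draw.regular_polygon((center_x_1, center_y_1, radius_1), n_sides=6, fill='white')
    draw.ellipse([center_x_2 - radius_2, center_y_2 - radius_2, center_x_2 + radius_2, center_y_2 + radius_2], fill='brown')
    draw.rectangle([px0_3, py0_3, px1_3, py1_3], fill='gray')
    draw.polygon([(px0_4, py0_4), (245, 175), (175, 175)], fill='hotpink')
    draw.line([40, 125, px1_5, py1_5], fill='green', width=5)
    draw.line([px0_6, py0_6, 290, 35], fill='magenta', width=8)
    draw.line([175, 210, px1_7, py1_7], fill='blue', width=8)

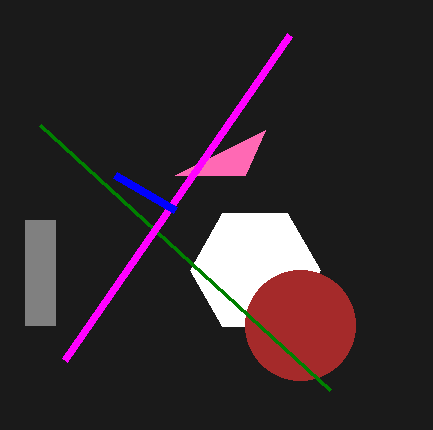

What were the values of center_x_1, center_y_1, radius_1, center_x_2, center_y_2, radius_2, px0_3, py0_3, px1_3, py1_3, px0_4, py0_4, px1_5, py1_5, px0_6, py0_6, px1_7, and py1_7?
center_x_1 = 255, center_y_1 = 270, radius_1 = 65, center_x_2 = 300, center_y_2 = 325, radius_2 = 55, px0_3 = 25, py0_3 = 220, px1_3 = 55, py1_3 = 325, px0_4 = 265, py0_4 = 130, px1_5 = 330, py1_5 = 390, px0_6 = 65, py0_6 = 360, px1_7 = 115, py1_7 = 175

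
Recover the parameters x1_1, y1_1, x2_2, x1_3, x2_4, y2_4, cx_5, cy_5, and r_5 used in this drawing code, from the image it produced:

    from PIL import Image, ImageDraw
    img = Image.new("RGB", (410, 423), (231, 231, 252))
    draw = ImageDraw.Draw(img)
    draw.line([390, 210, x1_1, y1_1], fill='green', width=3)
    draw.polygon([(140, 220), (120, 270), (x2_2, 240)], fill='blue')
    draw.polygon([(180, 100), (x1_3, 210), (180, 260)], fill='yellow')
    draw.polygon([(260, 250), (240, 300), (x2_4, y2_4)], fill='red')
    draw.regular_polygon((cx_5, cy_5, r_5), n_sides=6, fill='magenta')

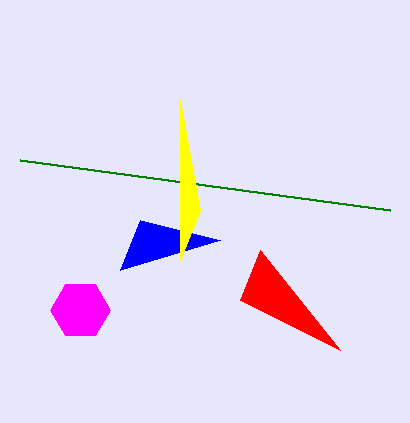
x1_1 = 20; y1_1 = 160; x2_2 = 220; x1_3 = 200; x2_4 = 340; y2_4 = 350; cx_5 = 80; cy_5 = 310; r_5 = 30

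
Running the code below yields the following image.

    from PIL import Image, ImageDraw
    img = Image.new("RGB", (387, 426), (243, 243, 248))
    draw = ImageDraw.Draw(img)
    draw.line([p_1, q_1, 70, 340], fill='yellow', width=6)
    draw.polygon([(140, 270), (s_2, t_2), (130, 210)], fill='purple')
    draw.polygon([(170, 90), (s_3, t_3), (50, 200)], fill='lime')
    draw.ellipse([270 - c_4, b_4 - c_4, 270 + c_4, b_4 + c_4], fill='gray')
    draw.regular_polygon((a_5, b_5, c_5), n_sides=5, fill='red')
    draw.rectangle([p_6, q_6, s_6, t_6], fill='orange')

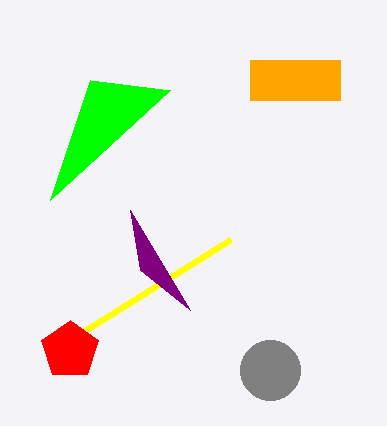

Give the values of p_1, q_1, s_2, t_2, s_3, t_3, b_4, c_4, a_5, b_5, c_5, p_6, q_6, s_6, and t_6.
p_1 = 230; q_1 = 240; s_2 = 190; t_2 = 310; s_3 = 90; t_3 = 80; b_4 = 370; c_4 = 30; a_5 = 70; b_5 = 350; c_5 = 30; p_6 = 250; q_6 = 60; s_6 = 340; t_6 = 100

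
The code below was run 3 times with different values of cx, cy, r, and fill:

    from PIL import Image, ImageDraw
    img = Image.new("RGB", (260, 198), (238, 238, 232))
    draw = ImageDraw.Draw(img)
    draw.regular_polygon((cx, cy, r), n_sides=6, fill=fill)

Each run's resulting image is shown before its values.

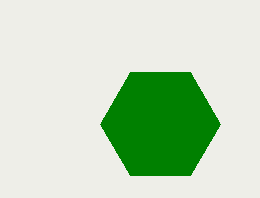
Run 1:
cx = 160
cy = 124
r = 60
fill = 'green'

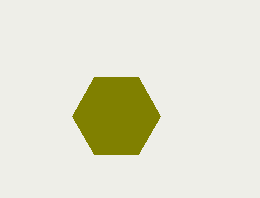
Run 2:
cx = 116
cy = 116
r = 44
fill = 'olive'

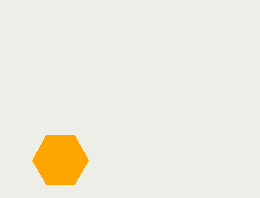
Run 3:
cx = 60
cy = 160
r = 28
fill = 'orange'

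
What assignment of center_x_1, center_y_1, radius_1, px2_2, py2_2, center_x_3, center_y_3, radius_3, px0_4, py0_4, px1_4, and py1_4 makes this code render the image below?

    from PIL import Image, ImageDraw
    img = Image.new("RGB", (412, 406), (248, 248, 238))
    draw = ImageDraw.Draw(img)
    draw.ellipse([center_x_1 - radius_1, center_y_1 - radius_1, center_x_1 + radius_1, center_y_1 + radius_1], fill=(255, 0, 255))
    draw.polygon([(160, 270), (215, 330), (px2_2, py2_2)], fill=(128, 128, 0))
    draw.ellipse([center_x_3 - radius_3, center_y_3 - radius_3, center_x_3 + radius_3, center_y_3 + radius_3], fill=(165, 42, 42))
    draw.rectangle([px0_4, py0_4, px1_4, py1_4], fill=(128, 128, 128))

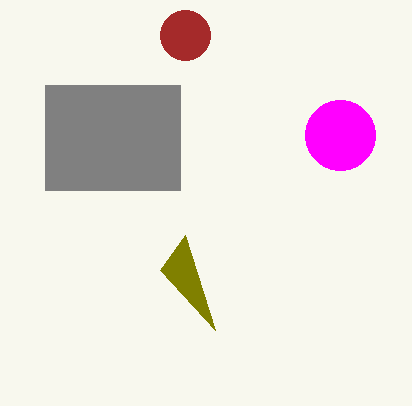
center_x_1 = 340; center_y_1 = 135; radius_1 = 35; px2_2 = 185; py2_2 = 235; center_x_3 = 185; center_y_3 = 35; radius_3 = 25; px0_4 = 45; py0_4 = 85; px1_4 = 180; py1_4 = 190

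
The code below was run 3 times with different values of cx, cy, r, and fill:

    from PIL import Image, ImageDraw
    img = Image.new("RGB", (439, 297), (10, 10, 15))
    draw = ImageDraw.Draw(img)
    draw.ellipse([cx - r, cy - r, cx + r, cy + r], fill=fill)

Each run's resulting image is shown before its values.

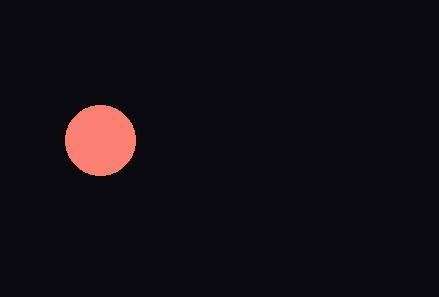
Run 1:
cx = 100; cy = 140; r = 35; fill = 'salmon'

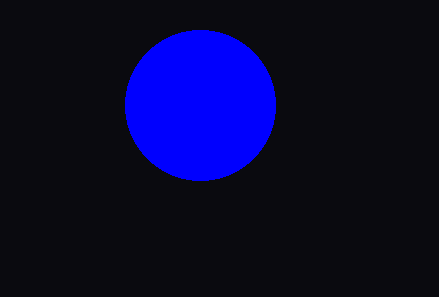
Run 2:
cx = 200, cy = 105, r = 75, fill = 'blue'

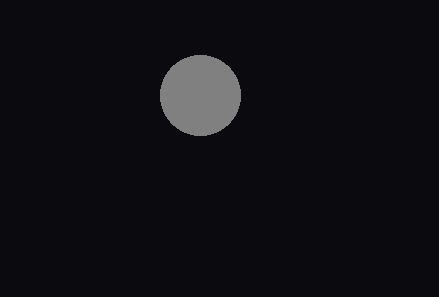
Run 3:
cx = 200
cy = 95
r = 40
fill = 'gray'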